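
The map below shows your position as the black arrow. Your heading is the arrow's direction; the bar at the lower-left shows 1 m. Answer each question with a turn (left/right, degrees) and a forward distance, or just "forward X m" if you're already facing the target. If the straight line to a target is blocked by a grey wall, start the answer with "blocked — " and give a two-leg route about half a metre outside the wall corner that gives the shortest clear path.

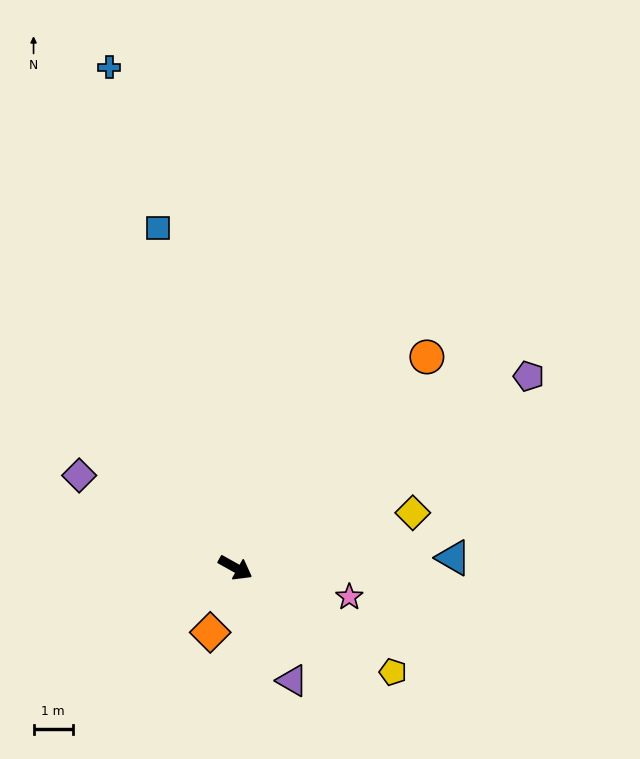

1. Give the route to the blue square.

turn left 132°, forward 8.8 m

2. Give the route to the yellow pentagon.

turn right 4°, forward 4.8 m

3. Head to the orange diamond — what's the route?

turn right 82°, forward 1.8 m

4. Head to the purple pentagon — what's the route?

turn left 62°, forward 8.9 m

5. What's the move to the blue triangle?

turn left 32°, forward 5.5 m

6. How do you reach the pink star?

turn left 15°, forward 3.0 m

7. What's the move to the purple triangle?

turn right 34°, forward 3.2 m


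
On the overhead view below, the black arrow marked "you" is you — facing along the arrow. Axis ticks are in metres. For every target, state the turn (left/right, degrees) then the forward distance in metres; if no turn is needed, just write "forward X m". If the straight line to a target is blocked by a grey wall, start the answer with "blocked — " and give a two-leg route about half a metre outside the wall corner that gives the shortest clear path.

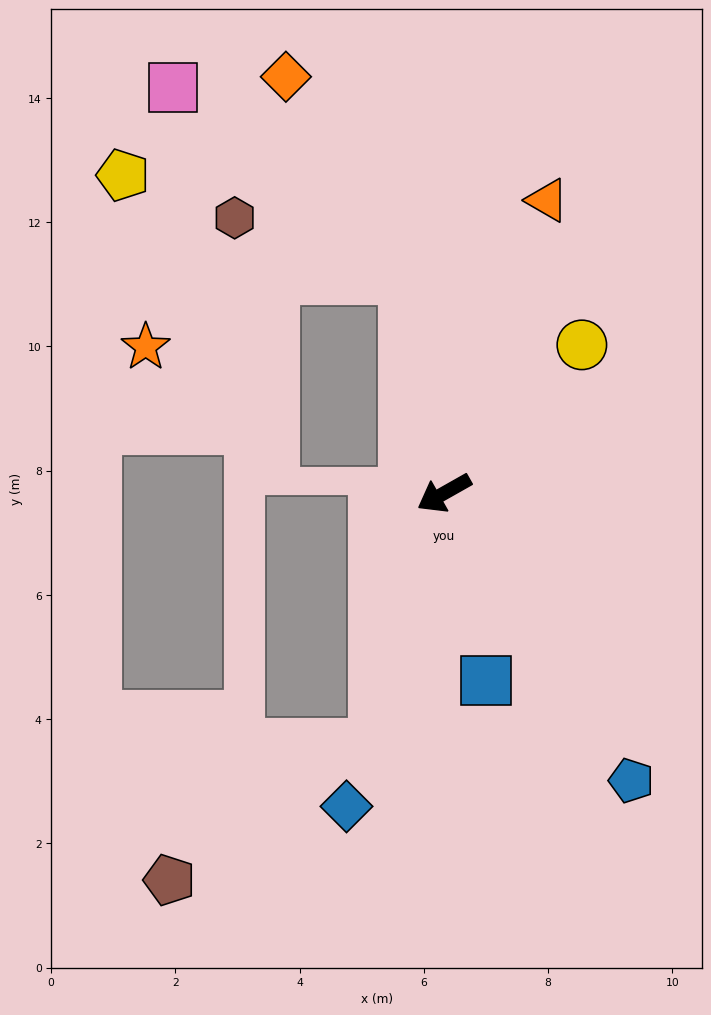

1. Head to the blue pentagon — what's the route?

turn left 94°, forward 5.5 m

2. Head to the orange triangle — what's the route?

turn right 139°, forward 5.0 m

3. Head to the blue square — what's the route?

turn left 73°, forward 3.1 m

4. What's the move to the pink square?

blocked — turn right 109°, forward 3.5 m, then turn left 40°, forward 4.8 m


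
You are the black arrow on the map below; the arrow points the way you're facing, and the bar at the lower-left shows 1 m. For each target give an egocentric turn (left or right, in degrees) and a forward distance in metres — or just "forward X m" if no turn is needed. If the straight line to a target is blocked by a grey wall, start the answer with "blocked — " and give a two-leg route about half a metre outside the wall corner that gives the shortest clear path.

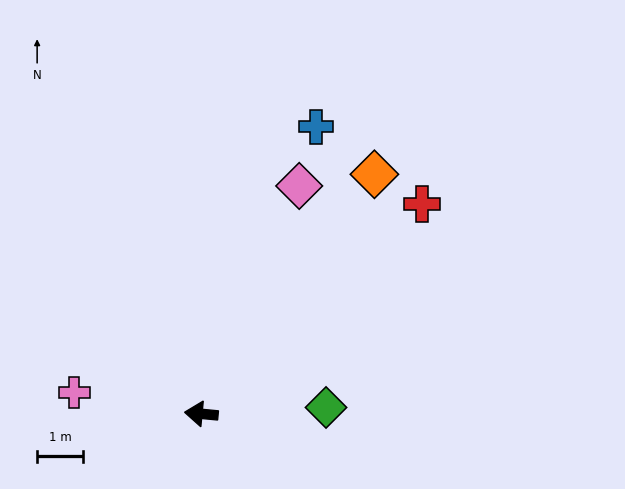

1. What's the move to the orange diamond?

turn right 120°, forward 6.4 m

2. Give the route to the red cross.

turn right 131°, forward 6.6 m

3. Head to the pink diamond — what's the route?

turn right 108°, forward 5.4 m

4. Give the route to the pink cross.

turn right 4°, forward 2.8 m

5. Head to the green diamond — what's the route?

turn right 172°, forward 2.7 m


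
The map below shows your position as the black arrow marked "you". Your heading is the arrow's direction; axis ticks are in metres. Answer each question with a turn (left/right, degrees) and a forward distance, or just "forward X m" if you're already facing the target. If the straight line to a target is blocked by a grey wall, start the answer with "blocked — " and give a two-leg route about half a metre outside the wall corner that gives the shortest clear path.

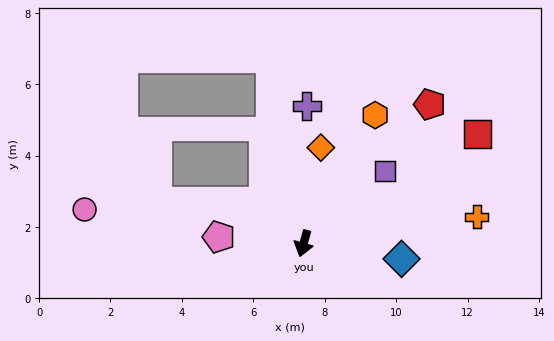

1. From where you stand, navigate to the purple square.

turn left 147°, forward 3.1 m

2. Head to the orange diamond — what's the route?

turn right 175°, forward 2.7 m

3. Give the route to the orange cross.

turn left 114°, forward 4.9 m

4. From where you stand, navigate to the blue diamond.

turn left 97°, forward 2.8 m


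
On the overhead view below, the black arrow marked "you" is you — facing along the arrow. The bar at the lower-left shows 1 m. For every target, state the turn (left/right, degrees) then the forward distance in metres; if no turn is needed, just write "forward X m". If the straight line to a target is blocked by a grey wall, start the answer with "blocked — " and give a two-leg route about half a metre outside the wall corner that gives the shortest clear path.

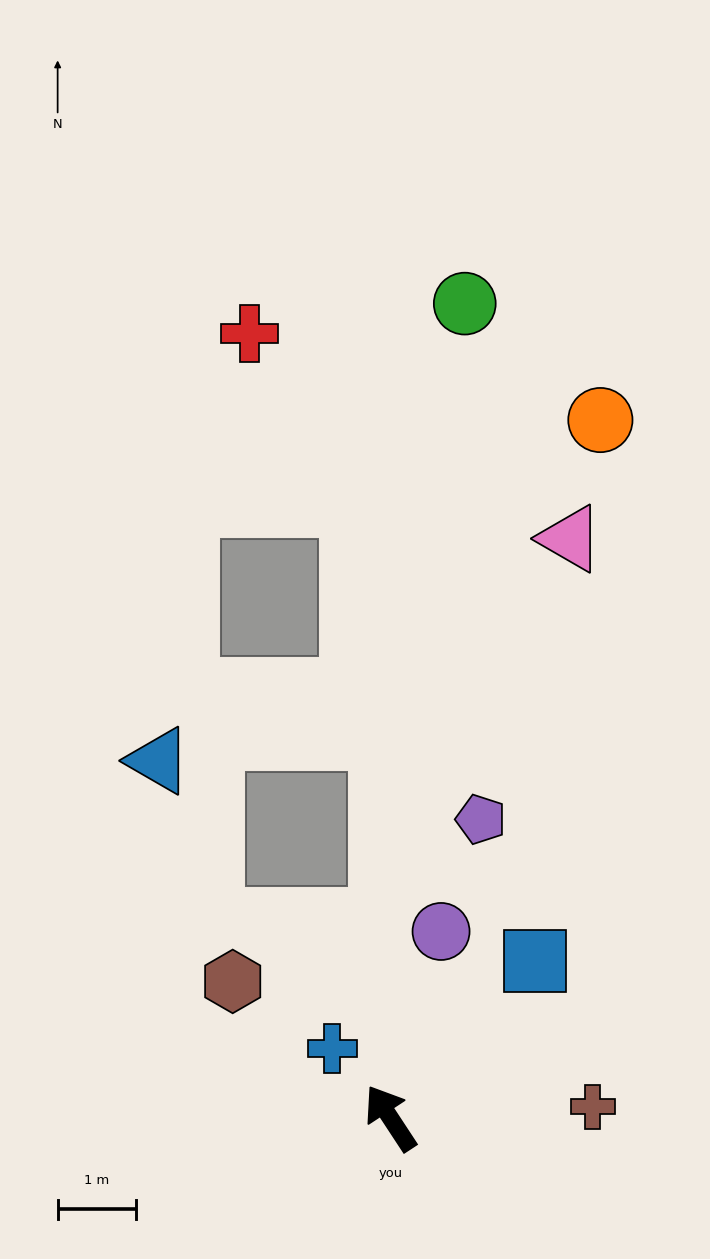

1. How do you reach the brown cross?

turn right 120°, forward 2.6 m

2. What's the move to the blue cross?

turn left 7°, forward 1.2 m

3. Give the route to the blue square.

turn right 76°, forward 2.7 m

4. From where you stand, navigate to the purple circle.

turn right 48°, forward 2.5 m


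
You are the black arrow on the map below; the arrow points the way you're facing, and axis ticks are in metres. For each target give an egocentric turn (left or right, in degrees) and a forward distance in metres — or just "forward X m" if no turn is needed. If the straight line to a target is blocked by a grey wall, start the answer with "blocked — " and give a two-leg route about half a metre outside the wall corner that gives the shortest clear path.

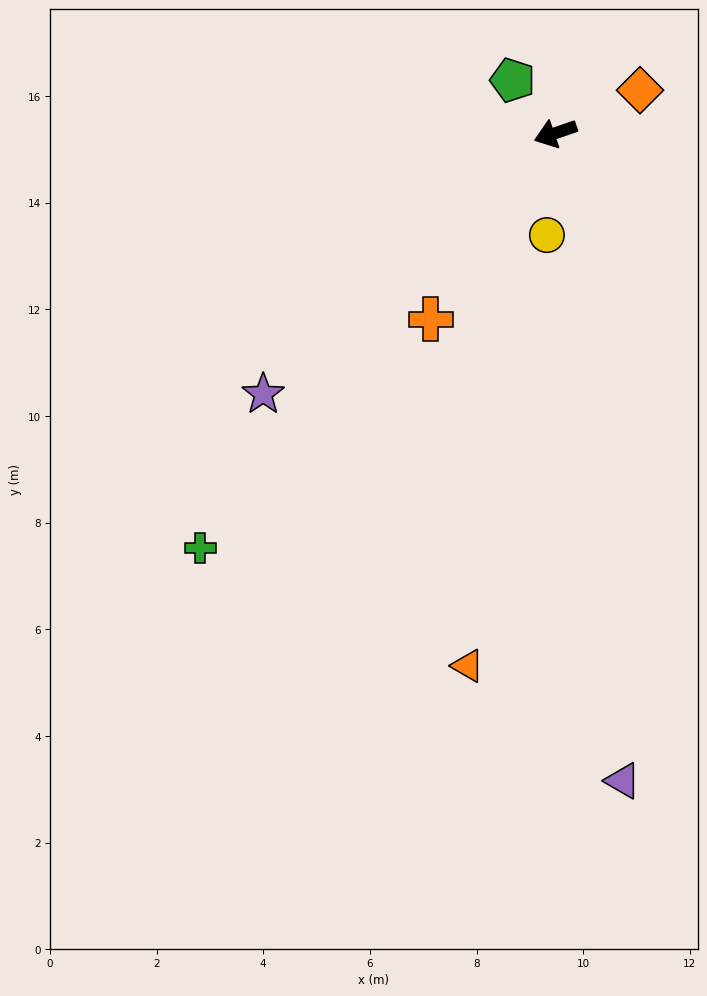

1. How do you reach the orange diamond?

turn right 172°, forward 1.8 m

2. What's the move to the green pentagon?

turn right 70°, forward 1.3 m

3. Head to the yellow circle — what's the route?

turn left 66°, forward 1.9 m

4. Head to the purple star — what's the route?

turn left 23°, forward 7.3 m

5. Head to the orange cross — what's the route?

turn left 37°, forward 4.2 m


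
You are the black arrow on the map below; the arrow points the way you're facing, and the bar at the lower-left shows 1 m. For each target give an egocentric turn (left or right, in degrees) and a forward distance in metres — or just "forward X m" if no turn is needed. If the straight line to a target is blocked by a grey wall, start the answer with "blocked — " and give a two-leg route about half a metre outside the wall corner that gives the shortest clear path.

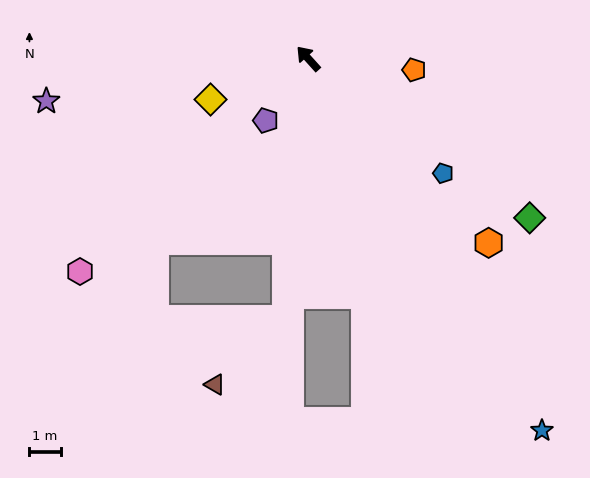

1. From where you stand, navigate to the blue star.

turn left 170°, forward 14.0 m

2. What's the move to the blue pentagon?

turn right 172°, forward 5.6 m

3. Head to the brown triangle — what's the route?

blocked — turn left 133°, forward 8.3 m, then turn right 42°, forward 3.1 m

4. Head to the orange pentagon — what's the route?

turn right 138°, forward 3.4 m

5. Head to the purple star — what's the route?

turn left 57°, forward 8.4 m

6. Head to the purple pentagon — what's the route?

turn left 104°, forward 2.4 m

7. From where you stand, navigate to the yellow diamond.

turn left 71°, forward 3.4 m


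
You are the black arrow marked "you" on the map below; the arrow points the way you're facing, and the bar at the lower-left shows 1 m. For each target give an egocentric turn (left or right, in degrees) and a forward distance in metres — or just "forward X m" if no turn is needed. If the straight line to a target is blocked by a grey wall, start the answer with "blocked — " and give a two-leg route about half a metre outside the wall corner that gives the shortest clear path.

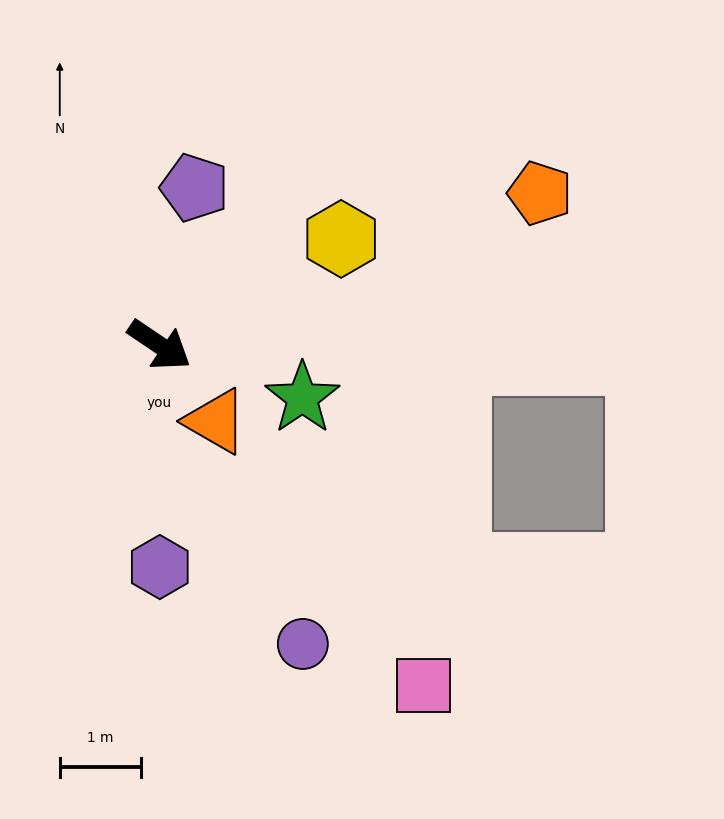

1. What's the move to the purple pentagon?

turn left 112°, forward 2.0 m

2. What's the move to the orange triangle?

turn right 20°, forward 1.2 m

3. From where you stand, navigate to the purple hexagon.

turn right 56°, forward 2.7 m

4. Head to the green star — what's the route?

turn left 14°, forward 1.9 m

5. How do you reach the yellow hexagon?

turn left 64°, forward 2.6 m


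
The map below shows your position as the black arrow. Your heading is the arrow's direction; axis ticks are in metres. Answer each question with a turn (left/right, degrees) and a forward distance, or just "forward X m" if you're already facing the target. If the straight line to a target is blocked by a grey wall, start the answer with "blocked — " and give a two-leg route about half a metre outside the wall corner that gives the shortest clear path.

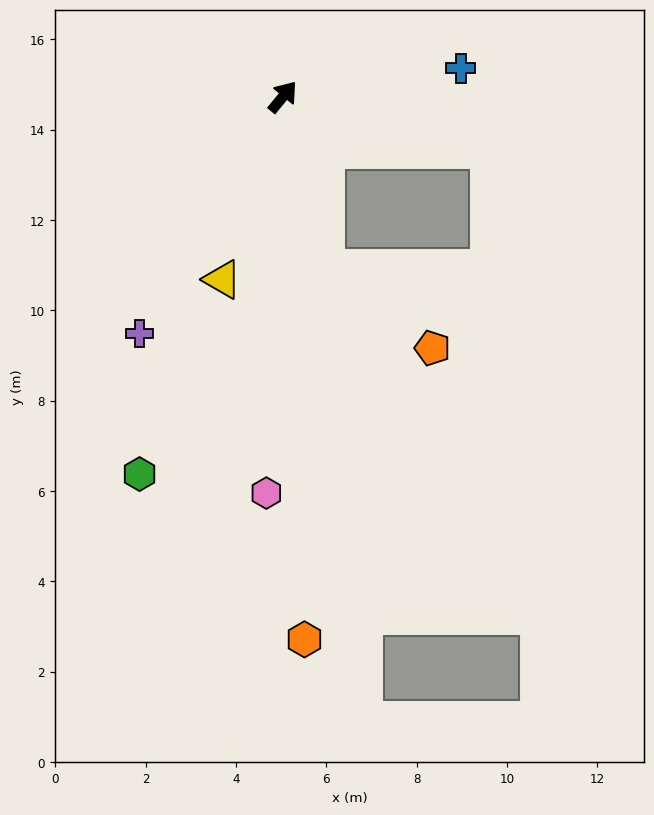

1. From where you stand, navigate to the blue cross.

turn right 42°, forward 4.0 m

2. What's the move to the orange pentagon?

blocked — turn right 127°, forward 3.9 m, then turn left 39°, forward 2.9 m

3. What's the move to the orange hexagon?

turn right 138°, forward 12.0 m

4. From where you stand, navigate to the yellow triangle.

turn right 159°, forward 4.3 m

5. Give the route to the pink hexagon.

turn right 143°, forward 8.8 m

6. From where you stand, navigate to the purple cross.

turn right 172°, forward 6.1 m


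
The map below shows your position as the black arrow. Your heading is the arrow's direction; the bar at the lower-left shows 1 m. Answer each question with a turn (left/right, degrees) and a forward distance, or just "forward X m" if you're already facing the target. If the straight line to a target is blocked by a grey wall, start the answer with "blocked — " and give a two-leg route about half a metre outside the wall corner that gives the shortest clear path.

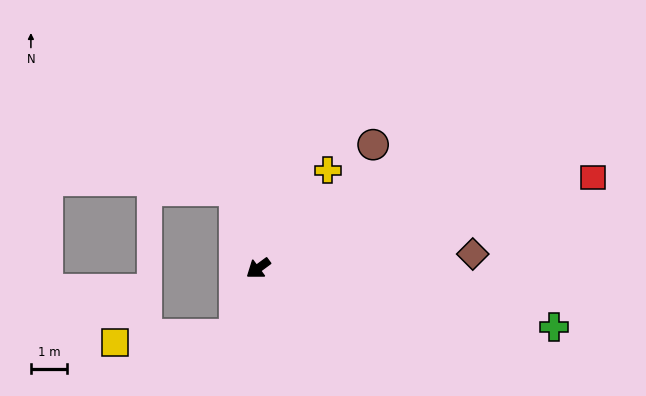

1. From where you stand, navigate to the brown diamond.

turn left 147°, forward 6.0 m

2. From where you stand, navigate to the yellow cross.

turn right 162°, forward 3.3 m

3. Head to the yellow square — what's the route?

blocked — turn left 34°, forward 1.9 m, then turn right 66°, forward 3.3 m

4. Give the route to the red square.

turn left 159°, forward 9.6 m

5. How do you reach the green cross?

turn left 132°, forward 8.4 m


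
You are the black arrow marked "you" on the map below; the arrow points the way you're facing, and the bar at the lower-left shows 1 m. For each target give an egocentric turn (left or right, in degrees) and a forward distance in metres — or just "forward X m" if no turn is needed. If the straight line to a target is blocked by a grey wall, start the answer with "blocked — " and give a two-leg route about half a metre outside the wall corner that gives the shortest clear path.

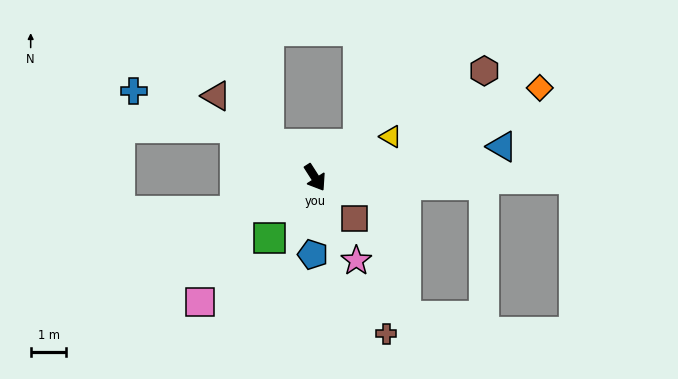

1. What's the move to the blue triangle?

turn left 67°, forward 5.3 m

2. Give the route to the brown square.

turn left 11°, forward 1.6 m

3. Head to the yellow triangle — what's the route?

turn left 86°, forward 2.4 m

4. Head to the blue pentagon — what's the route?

turn right 34°, forward 2.2 m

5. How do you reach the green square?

turn right 70°, forward 2.1 m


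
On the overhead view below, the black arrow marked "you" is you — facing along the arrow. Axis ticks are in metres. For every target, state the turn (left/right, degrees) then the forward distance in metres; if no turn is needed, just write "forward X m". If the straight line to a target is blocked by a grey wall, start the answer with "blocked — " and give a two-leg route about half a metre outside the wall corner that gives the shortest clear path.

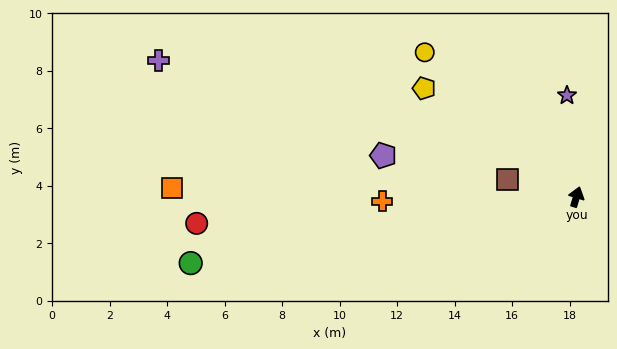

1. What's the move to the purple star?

turn left 22°, forward 3.5 m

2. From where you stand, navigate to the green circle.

turn left 117°, forward 13.6 m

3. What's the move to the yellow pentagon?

turn left 71°, forward 6.5 m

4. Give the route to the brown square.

turn left 93°, forward 2.5 m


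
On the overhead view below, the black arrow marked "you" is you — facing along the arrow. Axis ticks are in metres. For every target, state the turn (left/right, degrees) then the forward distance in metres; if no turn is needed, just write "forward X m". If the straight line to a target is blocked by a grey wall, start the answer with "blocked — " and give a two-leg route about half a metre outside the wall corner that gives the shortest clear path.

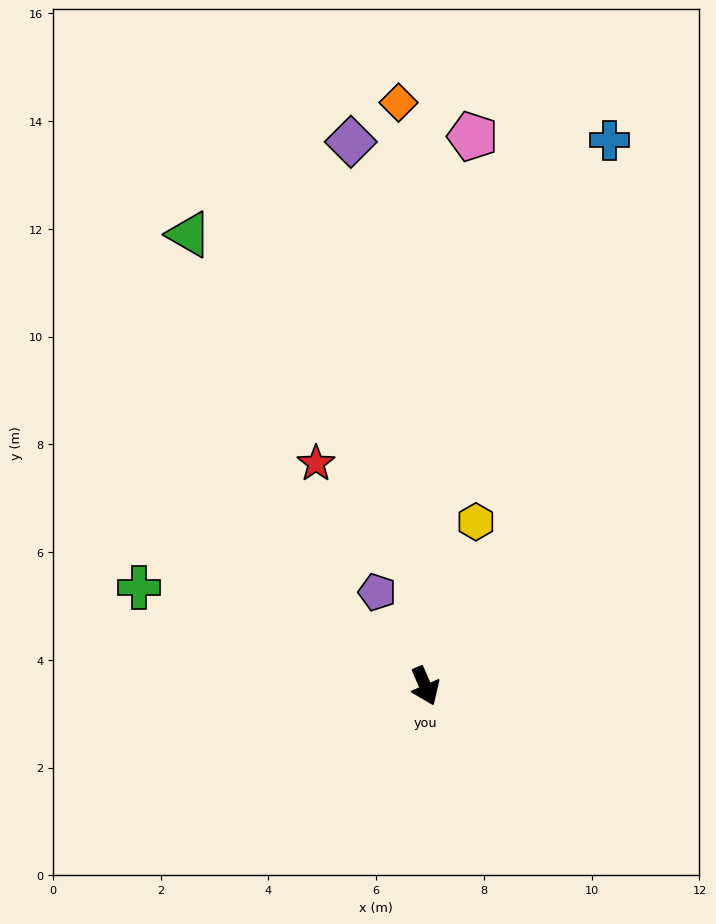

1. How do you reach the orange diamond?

turn left 159°, forward 10.8 m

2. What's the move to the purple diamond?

turn left 164°, forward 10.2 m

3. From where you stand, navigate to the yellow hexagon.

turn left 140°, forward 3.2 m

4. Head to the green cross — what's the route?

turn right 132°, forward 5.6 m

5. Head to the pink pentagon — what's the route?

turn left 152°, forward 10.2 m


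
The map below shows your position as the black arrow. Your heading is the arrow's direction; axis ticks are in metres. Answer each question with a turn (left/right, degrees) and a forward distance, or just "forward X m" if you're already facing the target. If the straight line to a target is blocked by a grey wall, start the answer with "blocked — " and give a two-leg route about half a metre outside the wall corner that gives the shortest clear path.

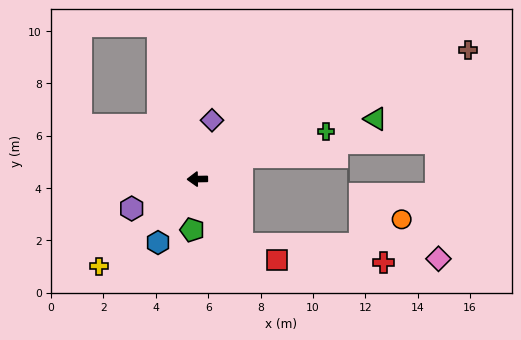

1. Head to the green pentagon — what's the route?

turn left 83°, forward 2.0 m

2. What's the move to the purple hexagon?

turn left 23°, forward 2.8 m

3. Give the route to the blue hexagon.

turn left 57°, forward 2.9 m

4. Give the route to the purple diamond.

turn right 105°, forward 2.3 m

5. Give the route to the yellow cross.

turn left 40°, forward 5.0 m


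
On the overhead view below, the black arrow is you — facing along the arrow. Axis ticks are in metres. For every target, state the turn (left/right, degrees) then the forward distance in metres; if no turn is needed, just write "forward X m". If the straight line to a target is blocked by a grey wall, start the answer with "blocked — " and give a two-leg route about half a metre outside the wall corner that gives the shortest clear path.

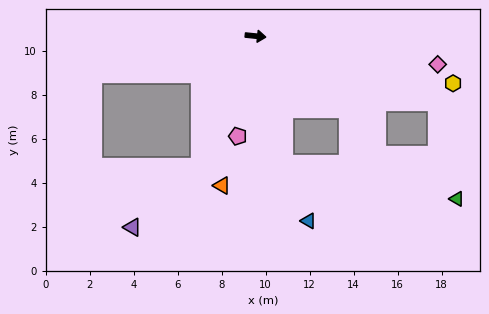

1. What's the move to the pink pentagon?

turn right 94°, forward 4.6 m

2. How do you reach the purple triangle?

blocked — turn right 107°, forward 6.5 m, then turn right 25°, forward 4.1 m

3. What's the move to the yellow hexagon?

turn right 8°, forward 9.2 m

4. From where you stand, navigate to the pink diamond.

turn right 3°, forward 8.4 m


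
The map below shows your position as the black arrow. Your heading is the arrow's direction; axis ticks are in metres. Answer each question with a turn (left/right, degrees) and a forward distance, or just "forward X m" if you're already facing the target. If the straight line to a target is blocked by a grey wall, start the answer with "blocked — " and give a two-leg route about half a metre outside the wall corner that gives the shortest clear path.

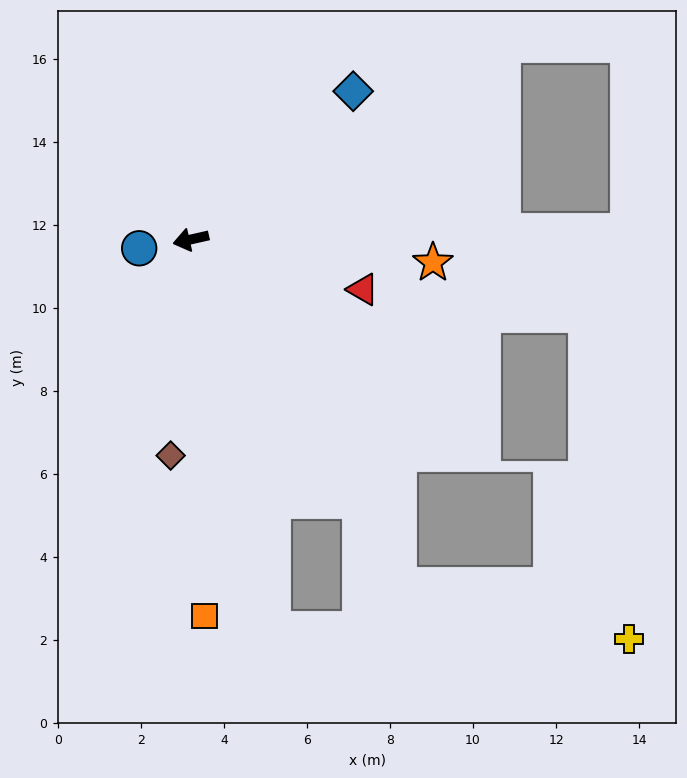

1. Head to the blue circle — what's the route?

turn right 3°, forward 1.3 m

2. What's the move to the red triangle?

turn left 151°, forward 4.3 m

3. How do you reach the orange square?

turn left 79°, forward 9.1 m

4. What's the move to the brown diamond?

turn left 72°, forward 5.2 m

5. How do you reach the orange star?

turn left 162°, forward 5.9 m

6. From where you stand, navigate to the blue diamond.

turn right 150°, forward 5.3 m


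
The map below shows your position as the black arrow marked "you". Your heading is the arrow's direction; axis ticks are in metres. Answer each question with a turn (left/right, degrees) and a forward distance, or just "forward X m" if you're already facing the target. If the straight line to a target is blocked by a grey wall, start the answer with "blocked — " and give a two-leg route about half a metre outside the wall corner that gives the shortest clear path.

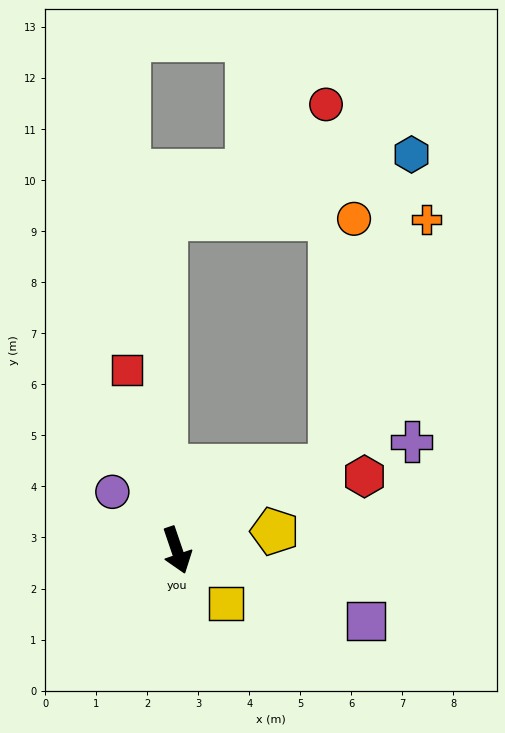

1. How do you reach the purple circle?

turn right 151°, forward 1.7 m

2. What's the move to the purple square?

turn left 51°, forward 4.0 m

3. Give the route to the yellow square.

turn left 24°, forward 1.4 m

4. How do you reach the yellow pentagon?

turn left 82°, forward 2.0 m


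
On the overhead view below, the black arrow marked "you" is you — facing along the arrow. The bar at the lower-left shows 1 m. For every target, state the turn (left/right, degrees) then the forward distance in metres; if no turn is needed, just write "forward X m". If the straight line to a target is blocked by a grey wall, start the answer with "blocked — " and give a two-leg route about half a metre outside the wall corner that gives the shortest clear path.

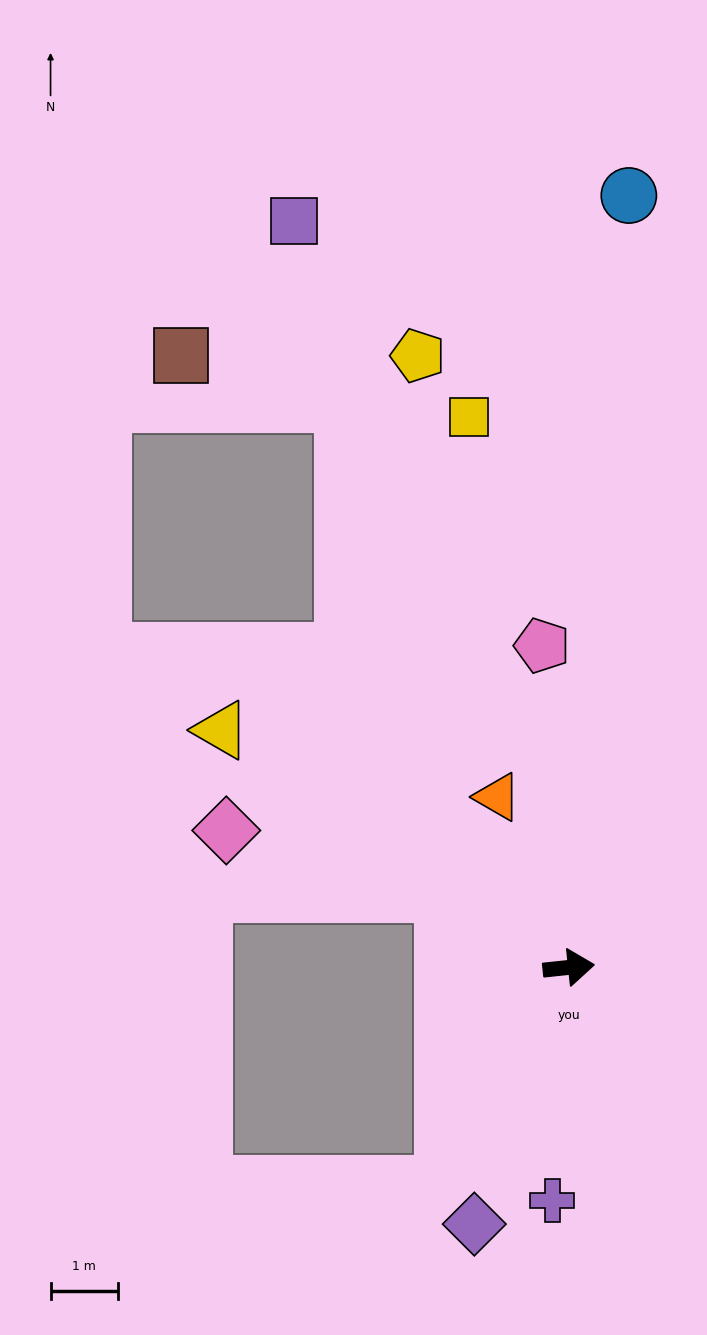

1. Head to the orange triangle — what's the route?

turn left 107°, forward 2.7 m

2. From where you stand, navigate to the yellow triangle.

turn left 140°, forward 6.2 m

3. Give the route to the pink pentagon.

turn left 89°, forward 4.8 m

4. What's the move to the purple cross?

turn right 100°, forward 3.5 m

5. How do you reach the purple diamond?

turn right 116°, forward 4.0 m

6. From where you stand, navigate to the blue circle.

turn left 80°, forward 11.4 m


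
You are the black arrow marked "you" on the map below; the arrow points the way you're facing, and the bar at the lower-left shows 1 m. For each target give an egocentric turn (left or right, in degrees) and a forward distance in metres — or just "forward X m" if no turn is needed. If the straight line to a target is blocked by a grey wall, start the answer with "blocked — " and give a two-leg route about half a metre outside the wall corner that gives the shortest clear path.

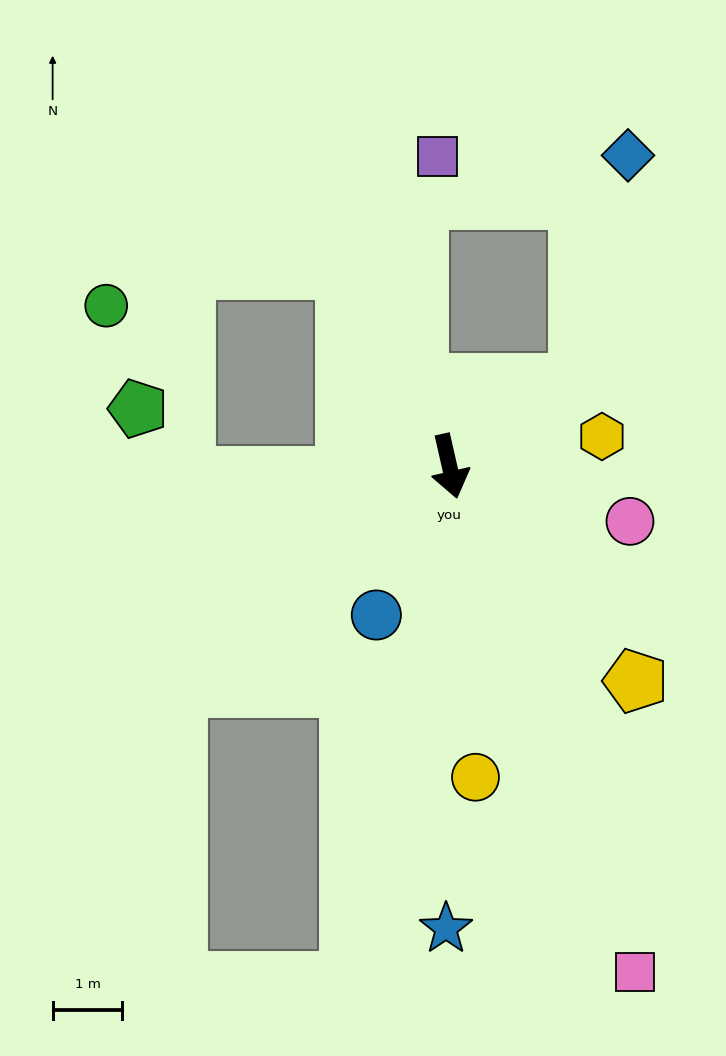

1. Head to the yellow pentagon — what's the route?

turn left 28°, forward 4.1 m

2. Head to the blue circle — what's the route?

turn right 39°, forward 2.4 m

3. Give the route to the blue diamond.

blocked — turn left 110°, forward 2.2 m, then turn left 45°, forward 3.3 m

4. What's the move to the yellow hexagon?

turn left 88°, forward 2.2 m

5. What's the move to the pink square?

turn left 7°, forward 7.7 m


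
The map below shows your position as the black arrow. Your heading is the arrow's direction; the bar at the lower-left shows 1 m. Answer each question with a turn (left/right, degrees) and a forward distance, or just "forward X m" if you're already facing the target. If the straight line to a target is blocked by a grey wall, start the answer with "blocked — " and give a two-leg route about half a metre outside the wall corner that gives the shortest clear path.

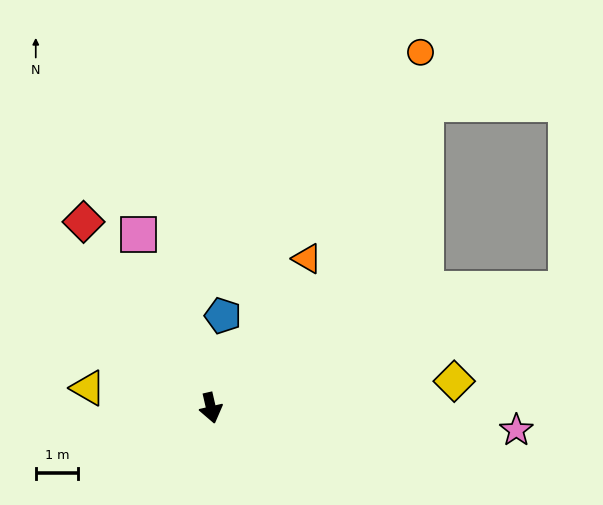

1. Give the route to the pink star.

turn left 73°, forward 7.2 m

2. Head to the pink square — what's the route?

turn right 170°, forward 4.4 m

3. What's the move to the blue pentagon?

turn left 160°, forward 2.2 m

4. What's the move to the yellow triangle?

turn right 112°, forward 2.9 m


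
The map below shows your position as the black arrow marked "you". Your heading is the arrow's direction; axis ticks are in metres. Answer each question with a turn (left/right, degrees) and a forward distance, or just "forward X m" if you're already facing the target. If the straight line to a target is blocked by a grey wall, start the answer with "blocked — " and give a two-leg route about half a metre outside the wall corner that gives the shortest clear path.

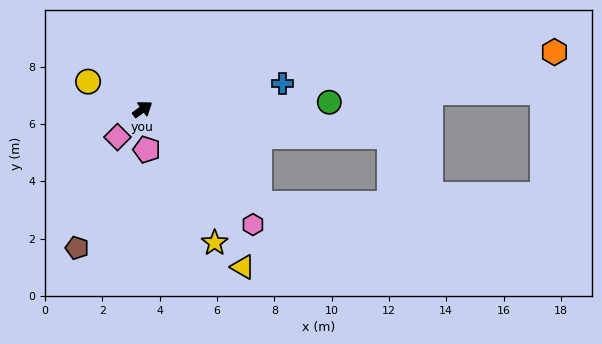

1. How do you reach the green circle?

turn right 33°, forward 6.5 m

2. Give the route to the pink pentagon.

turn right 120°, forward 1.4 m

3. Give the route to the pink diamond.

turn right 168°, forward 1.3 m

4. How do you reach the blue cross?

turn right 25°, forward 5.0 m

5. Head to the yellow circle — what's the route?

turn left 118°, forward 2.1 m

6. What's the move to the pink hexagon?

turn right 82°, forward 5.6 m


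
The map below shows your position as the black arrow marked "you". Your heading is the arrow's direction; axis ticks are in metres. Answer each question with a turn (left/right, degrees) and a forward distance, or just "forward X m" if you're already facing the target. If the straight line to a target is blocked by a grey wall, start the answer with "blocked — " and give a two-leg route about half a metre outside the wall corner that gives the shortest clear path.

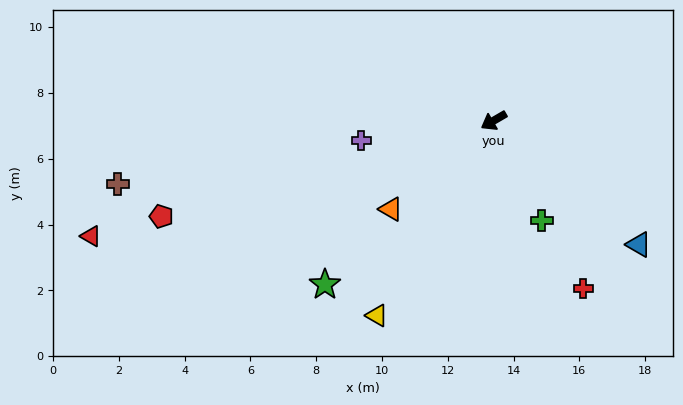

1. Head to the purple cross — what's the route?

turn right 22°, forward 4.1 m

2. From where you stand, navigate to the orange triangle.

turn left 11°, forward 4.1 m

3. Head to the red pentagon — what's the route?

turn right 14°, forward 10.5 m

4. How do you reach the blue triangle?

turn left 109°, forward 5.8 m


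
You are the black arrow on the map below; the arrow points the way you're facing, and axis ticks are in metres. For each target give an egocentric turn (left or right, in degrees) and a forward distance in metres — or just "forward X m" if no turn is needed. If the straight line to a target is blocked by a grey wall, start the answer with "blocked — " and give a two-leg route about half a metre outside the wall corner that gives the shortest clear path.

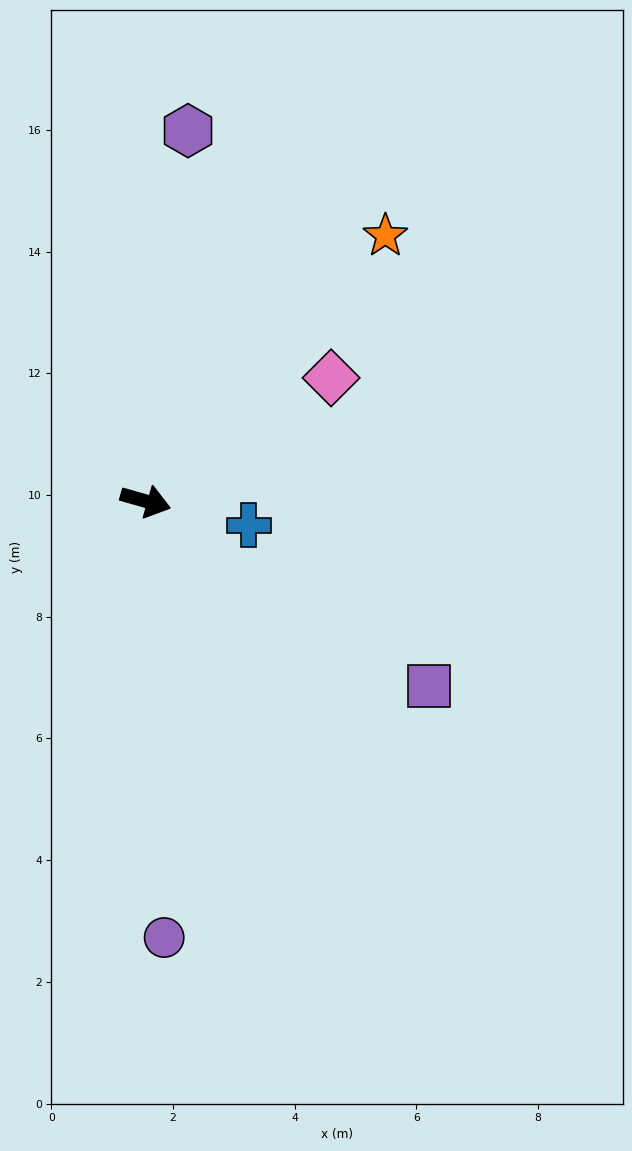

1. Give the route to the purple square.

turn right 17°, forward 5.6 m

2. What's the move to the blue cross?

turn left 3°, forward 1.7 m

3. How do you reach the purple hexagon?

turn left 99°, forward 6.1 m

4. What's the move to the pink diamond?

turn left 49°, forward 3.7 m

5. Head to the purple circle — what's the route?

turn right 72°, forward 7.2 m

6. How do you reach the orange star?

turn left 64°, forward 5.9 m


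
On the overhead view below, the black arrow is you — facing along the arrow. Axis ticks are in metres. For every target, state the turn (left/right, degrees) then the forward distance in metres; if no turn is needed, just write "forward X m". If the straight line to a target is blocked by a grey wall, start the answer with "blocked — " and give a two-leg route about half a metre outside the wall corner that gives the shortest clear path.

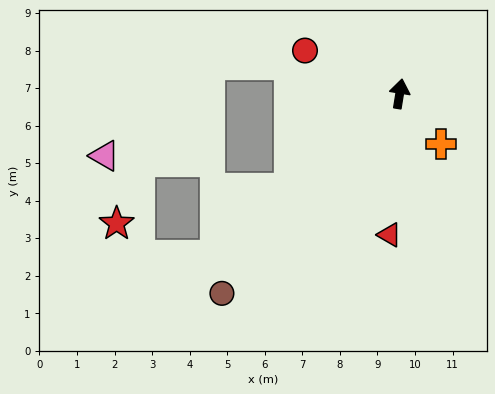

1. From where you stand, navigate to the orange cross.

turn right 131°, forward 1.7 m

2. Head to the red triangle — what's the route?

turn right 175°, forward 3.8 m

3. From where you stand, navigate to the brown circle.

turn left 148°, forward 7.1 m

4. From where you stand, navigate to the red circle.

turn left 75°, forward 2.8 m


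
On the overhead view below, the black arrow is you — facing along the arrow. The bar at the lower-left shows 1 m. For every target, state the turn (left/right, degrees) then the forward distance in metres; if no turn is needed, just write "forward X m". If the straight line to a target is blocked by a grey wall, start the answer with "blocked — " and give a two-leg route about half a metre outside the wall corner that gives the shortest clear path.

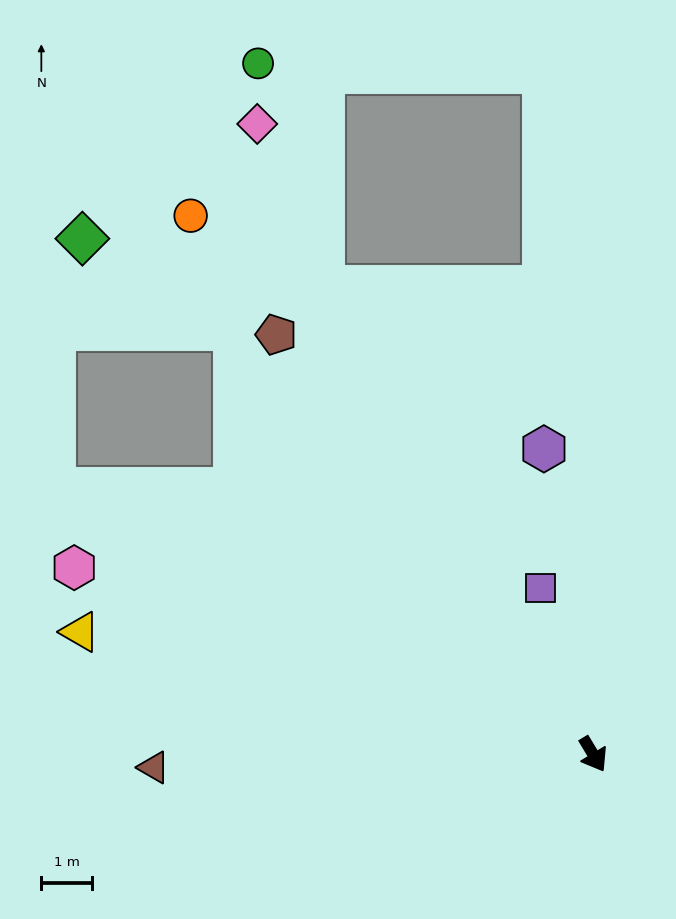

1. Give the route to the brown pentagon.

turn right 174°, forward 10.3 m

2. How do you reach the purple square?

turn left 166°, forward 3.4 m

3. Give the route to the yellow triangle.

turn right 135°, forward 10.3 m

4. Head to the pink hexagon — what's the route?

turn right 141°, forward 10.8 m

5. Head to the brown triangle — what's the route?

turn right 119°, forward 8.6 m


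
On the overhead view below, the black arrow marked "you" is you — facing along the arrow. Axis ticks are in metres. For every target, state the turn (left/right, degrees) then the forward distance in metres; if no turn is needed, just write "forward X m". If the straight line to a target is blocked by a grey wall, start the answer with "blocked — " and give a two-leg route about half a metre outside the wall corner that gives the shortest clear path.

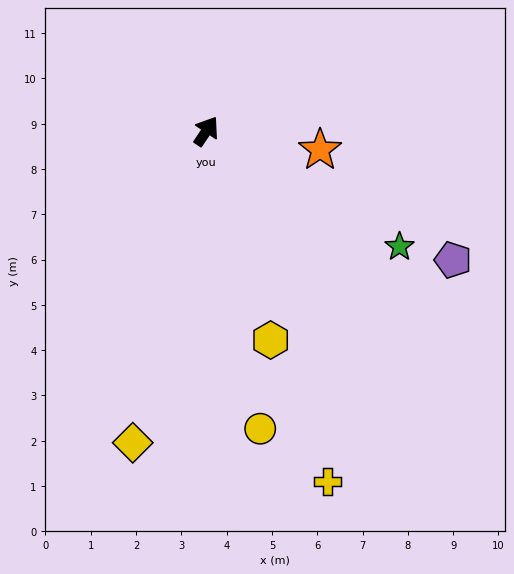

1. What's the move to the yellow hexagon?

turn right 129°, forward 4.8 m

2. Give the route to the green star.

turn right 87°, forward 5.0 m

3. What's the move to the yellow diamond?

turn right 160°, forward 7.1 m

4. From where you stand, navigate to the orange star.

turn right 66°, forward 2.5 m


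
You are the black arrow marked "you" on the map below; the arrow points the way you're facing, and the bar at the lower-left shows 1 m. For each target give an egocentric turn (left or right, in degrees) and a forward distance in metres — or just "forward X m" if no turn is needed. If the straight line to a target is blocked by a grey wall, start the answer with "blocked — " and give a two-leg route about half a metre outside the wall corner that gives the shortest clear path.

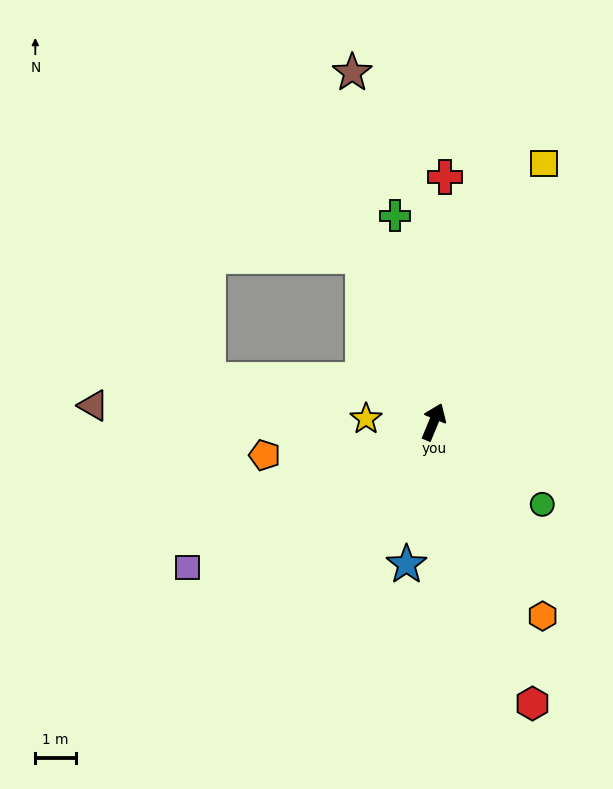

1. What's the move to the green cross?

turn left 33°, forward 5.2 m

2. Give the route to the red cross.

turn left 20°, forward 6.0 m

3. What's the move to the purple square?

turn left 143°, forward 7.0 m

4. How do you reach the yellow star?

turn left 110°, forward 1.7 m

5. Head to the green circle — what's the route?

turn right 105°, forward 3.4 m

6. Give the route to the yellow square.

forward 6.9 m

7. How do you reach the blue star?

turn right 168°, forward 3.6 m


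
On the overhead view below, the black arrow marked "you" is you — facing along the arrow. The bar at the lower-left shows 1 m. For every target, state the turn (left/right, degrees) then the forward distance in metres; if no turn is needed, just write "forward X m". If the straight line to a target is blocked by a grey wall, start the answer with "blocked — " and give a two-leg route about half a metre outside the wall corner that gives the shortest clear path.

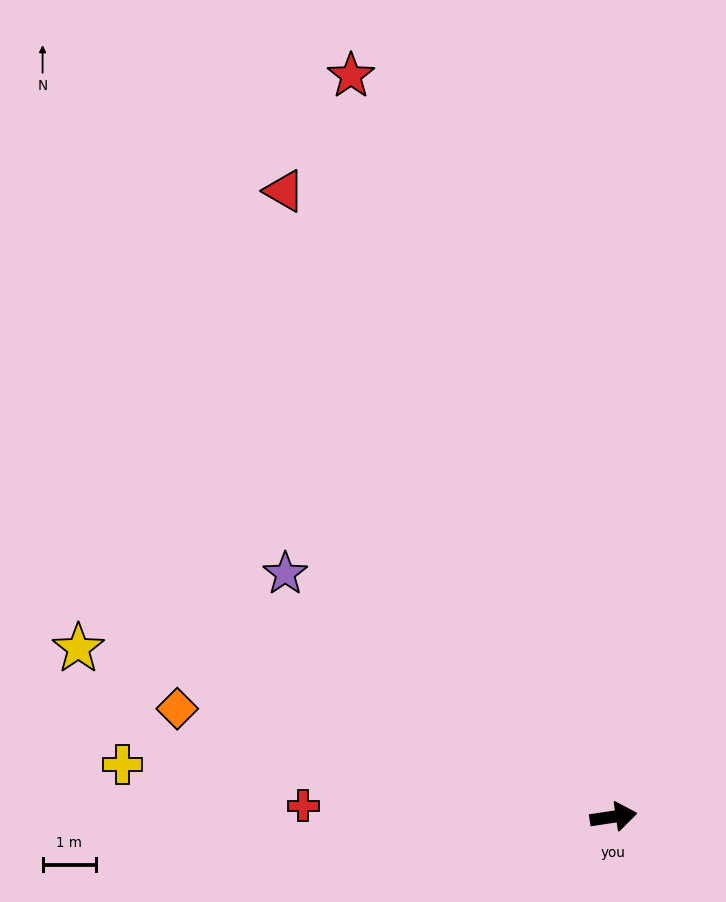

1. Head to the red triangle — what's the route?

turn left 109°, forward 13.3 m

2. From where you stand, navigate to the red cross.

turn left 169°, forward 5.9 m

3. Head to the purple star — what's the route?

turn left 135°, forward 7.7 m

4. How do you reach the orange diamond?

turn left 158°, forward 8.5 m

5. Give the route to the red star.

turn left 101°, forward 14.8 m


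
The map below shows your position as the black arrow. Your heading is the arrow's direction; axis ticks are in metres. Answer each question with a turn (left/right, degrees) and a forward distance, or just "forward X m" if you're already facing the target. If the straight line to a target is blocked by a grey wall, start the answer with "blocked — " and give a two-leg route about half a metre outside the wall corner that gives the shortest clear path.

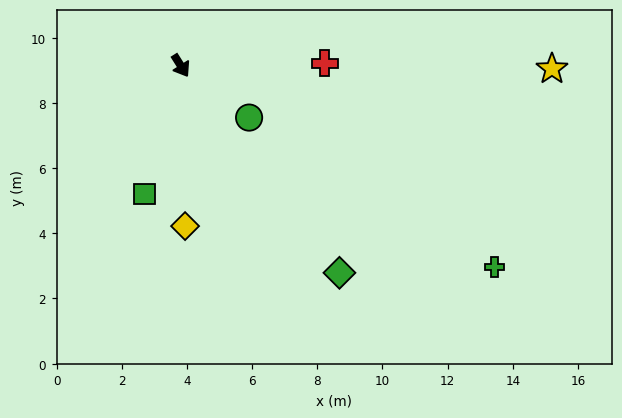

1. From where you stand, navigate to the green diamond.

turn left 5°, forward 8.0 m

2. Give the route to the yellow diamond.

turn right 31°, forward 4.9 m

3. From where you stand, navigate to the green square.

turn right 48°, forward 4.1 m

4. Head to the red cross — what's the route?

turn left 59°, forward 4.4 m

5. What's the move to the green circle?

turn left 21°, forward 2.6 m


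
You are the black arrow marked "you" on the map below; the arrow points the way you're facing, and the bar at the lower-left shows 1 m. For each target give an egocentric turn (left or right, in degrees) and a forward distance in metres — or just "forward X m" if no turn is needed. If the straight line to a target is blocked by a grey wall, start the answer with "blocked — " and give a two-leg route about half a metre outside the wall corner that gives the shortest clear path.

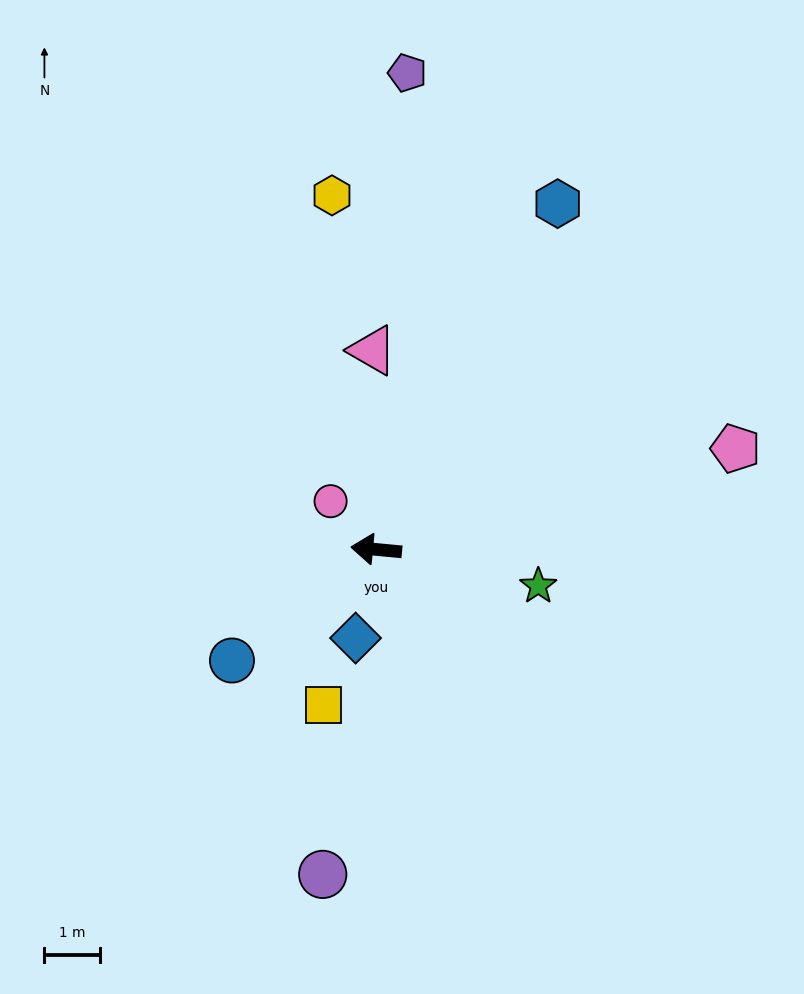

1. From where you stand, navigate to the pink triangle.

turn right 84°, forward 3.6 m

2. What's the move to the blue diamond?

turn left 82°, forward 1.6 m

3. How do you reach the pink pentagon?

turn right 159°, forward 6.7 m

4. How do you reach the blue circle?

turn left 43°, forward 3.3 m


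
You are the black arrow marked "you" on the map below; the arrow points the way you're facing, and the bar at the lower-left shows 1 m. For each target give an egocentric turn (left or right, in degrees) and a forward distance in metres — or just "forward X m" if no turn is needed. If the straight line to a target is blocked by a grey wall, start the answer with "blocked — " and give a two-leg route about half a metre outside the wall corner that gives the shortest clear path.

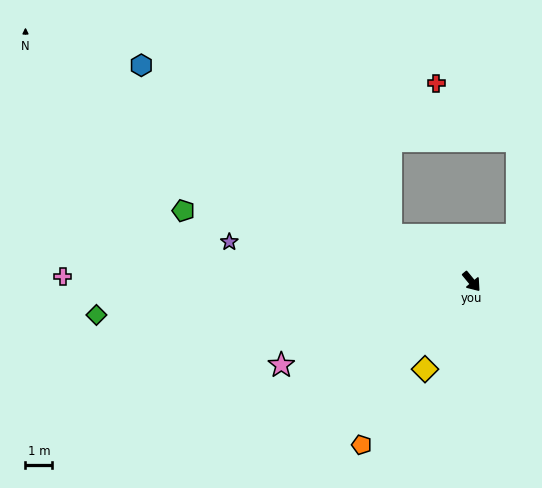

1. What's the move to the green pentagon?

turn right 143°, forward 11.0 m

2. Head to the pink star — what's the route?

turn right 106°, forward 7.7 m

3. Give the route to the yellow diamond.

turn right 68°, forward 3.7 m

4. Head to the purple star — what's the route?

turn right 139°, forward 9.1 m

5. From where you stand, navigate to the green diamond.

turn right 124°, forward 14.0 m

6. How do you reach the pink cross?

turn right 130°, forward 15.2 m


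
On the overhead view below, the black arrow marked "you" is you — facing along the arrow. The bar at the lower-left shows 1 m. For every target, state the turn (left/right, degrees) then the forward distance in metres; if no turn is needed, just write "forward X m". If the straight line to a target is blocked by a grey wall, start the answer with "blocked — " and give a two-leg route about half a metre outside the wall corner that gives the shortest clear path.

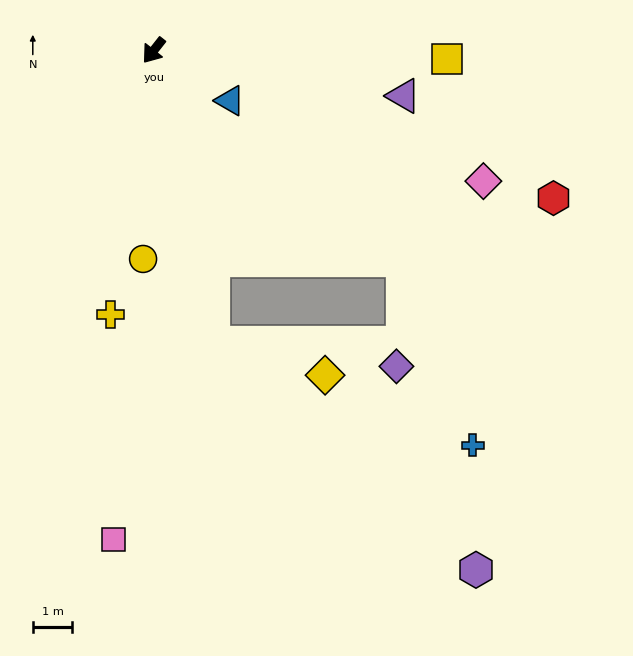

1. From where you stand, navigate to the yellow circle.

turn left 35°, forward 5.3 m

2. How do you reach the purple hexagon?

blocked — turn left 50°, forward 7.6 m, then turn left 37°, forward 8.8 m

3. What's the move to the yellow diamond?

blocked — turn left 50°, forward 7.6 m, then turn left 62°, forward 2.9 m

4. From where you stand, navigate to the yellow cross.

turn left 29°, forward 6.8 m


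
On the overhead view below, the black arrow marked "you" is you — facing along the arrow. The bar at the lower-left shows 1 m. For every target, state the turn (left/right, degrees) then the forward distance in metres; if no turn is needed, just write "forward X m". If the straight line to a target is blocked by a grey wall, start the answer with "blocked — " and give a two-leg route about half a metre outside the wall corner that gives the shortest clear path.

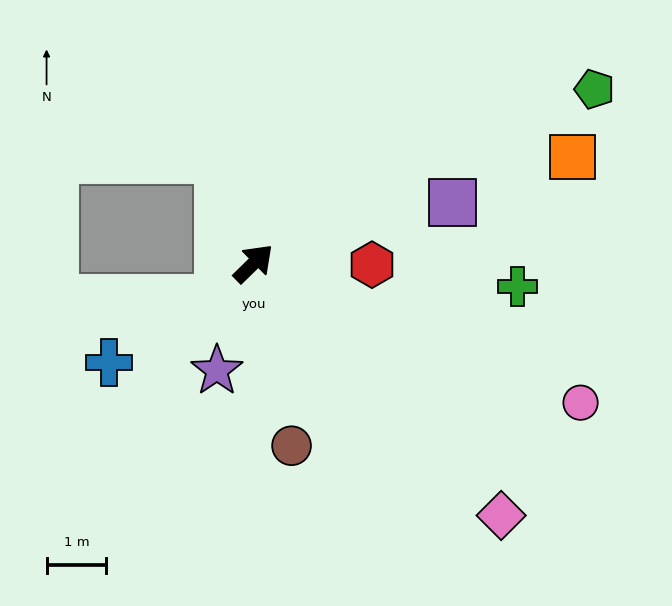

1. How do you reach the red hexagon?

turn right 45°, forward 2.0 m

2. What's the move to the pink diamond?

turn right 90°, forward 5.9 m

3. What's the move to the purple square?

turn right 27°, forward 3.5 m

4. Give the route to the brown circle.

turn right 123°, forward 3.1 m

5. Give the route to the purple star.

turn right 153°, forward 1.9 m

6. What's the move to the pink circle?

turn right 67°, forward 5.9 m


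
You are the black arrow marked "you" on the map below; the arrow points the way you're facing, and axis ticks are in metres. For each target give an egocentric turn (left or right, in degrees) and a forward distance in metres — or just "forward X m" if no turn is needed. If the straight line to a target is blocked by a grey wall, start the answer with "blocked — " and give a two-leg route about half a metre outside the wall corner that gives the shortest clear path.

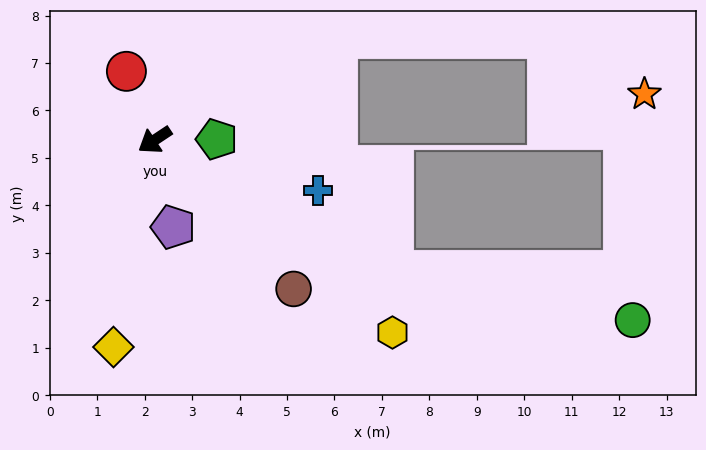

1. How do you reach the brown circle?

turn left 99°, forward 4.3 m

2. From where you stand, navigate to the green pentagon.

turn left 147°, forward 1.3 m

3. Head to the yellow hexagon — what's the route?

turn left 107°, forward 6.4 m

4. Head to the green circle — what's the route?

blocked — turn left 118°, forward 5.7 m, then turn left 17°, forward 5.1 m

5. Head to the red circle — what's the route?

turn right 101°, forward 1.6 m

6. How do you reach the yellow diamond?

turn left 45°, forward 4.4 m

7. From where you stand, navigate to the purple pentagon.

turn left 68°, forward 1.9 m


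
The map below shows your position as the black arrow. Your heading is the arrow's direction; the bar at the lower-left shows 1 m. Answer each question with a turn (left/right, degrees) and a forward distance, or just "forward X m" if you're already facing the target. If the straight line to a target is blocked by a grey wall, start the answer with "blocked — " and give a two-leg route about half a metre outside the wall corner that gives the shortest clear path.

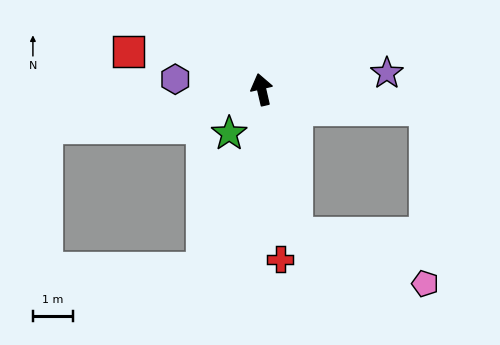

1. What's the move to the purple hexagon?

turn left 70°, forward 2.2 m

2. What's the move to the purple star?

turn right 96°, forward 3.2 m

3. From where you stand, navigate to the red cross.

turn left 173°, forward 4.3 m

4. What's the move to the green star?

turn left 131°, forward 1.4 m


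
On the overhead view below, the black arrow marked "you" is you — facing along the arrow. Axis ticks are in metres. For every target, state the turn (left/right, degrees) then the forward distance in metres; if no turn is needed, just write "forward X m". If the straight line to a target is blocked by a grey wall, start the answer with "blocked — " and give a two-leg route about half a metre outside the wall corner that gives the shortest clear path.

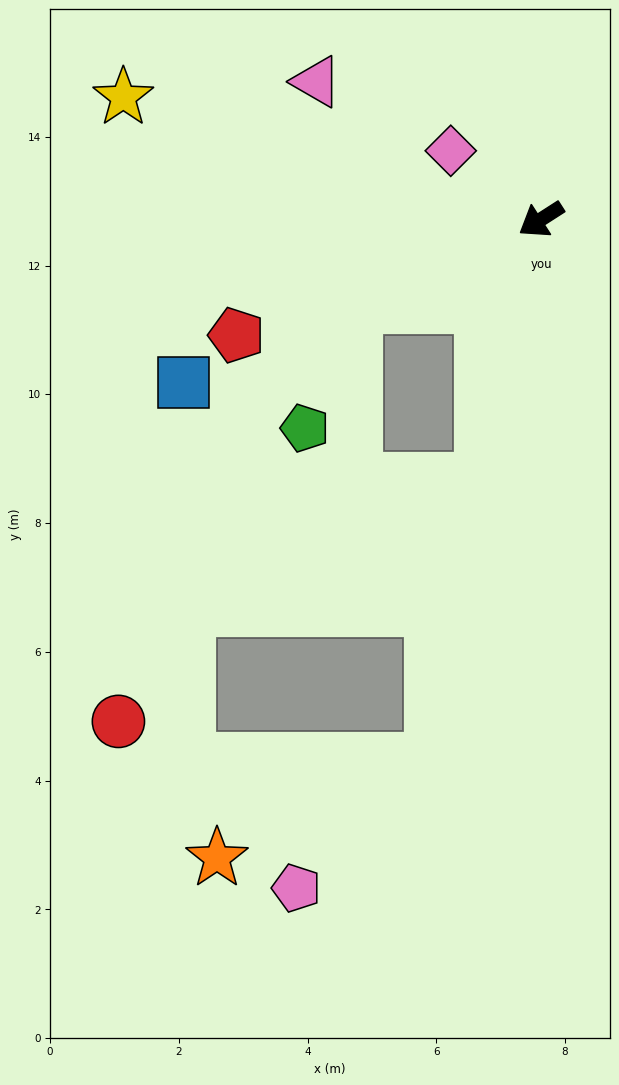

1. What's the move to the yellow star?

turn right 49°, forward 6.8 m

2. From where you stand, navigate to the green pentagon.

blocked — turn right 8°, forward 3.2 m, then turn left 43°, forward 2.0 m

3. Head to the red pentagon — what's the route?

turn right 12°, forward 5.1 m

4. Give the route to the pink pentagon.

blocked — turn left 46°, forward 8.6 m, then turn right 35°, forward 2.9 m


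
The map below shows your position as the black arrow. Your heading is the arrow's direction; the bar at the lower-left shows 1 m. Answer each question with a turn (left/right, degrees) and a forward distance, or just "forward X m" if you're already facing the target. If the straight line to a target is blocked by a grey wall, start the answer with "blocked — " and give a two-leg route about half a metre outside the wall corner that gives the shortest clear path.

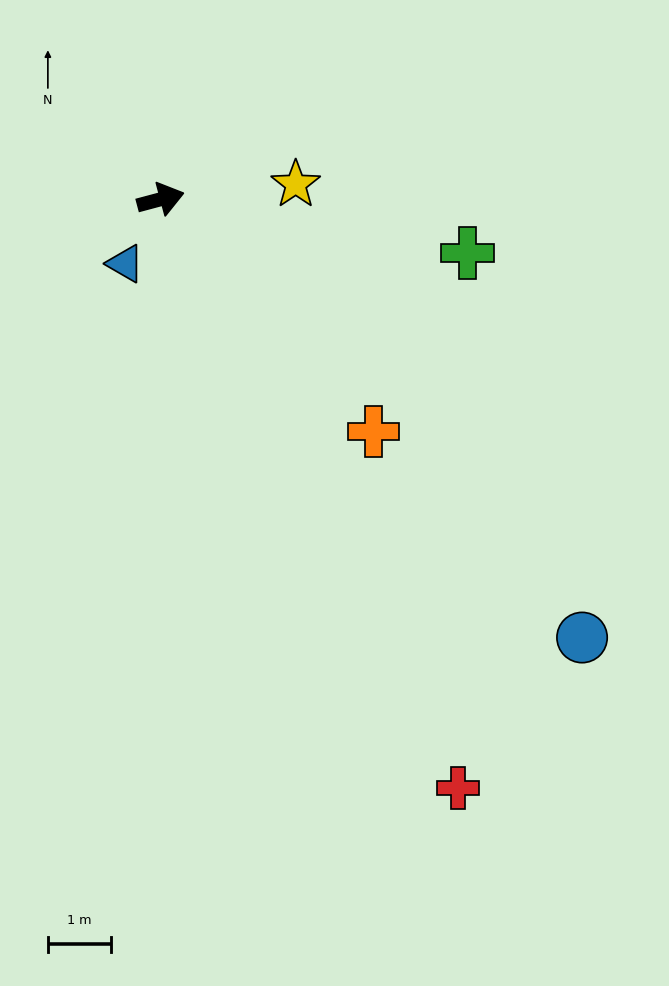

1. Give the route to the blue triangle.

turn right 134°, forward 1.2 m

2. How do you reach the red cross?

turn right 78°, forward 10.5 m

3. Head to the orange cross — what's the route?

turn right 63°, forward 5.0 m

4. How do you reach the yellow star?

turn right 9°, forward 2.2 m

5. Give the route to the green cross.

turn right 25°, forward 5.0 m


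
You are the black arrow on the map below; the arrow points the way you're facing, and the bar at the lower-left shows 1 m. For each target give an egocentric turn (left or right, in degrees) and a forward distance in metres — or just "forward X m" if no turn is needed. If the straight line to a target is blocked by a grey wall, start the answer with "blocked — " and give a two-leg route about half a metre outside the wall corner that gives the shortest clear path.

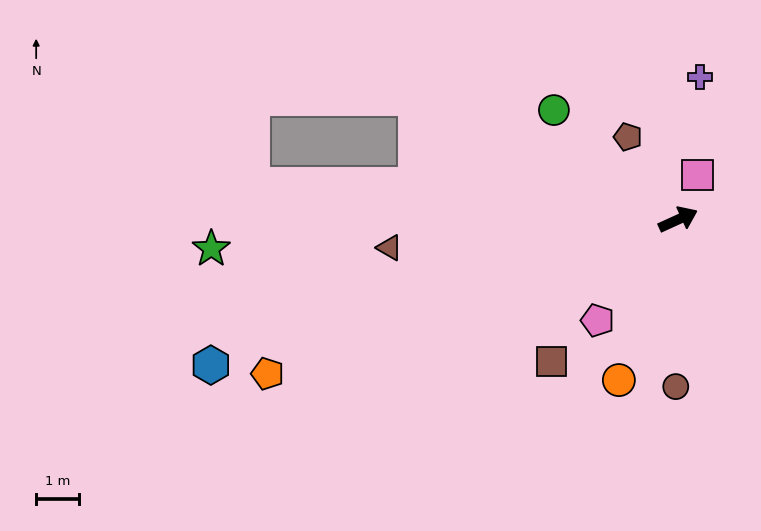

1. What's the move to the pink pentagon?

turn right 153°, forward 3.0 m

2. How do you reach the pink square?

turn left 42°, forward 1.1 m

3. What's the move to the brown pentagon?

turn left 97°, forward 2.3 m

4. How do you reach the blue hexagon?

turn left 173°, forward 11.5 m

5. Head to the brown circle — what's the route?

turn right 115°, forward 3.9 m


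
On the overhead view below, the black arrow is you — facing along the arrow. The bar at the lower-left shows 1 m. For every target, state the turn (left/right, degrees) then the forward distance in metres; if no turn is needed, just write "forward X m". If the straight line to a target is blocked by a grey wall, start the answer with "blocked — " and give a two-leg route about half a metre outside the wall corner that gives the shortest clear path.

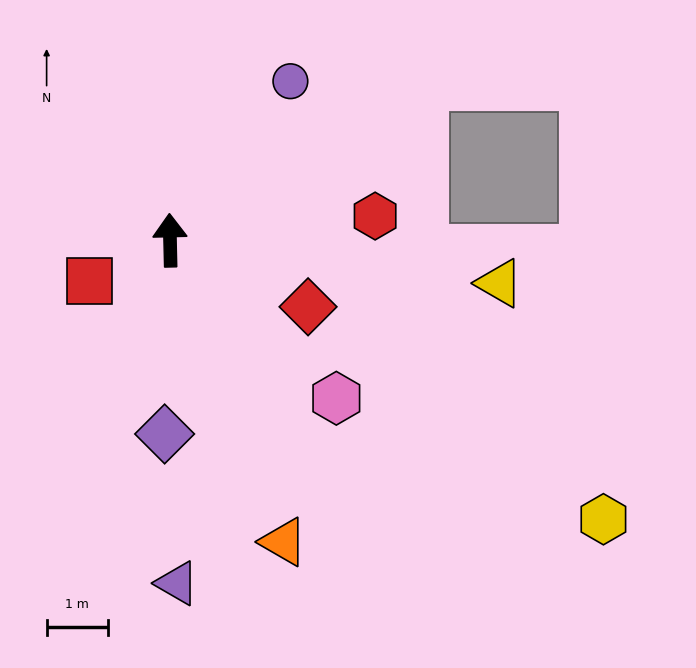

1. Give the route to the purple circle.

turn right 38°, forward 3.3 m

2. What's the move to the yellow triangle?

turn right 99°, forward 5.4 m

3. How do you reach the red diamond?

turn right 117°, forward 2.5 m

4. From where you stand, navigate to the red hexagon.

turn right 85°, forward 3.4 m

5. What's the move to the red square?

turn left 115°, forward 1.5 m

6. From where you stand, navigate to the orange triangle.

turn right 161°, forward 5.3 m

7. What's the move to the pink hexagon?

turn right 135°, forward 3.7 m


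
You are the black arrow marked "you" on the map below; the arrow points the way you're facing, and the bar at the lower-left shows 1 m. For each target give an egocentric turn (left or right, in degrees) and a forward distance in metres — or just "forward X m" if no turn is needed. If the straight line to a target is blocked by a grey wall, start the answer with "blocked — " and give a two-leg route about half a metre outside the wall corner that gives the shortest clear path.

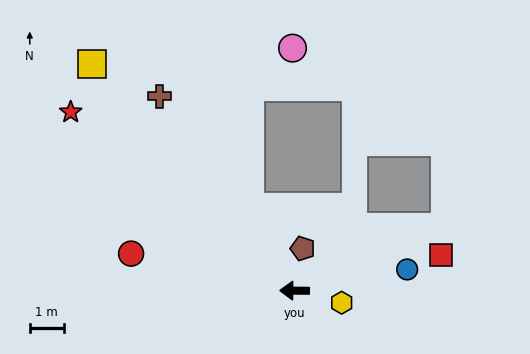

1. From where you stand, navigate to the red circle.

turn right 12°, forward 5.0 m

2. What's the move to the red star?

turn right 38°, forward 8.5 m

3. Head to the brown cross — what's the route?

turn right 55°, forward 7.0 m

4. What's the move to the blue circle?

turn right 169°, forward 3.4 m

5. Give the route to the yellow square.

turn right 48°, forward 9.0 m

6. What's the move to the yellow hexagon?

turn left 166°, forward 1.4 m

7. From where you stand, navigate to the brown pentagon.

turn right 100°, forward 1.3 m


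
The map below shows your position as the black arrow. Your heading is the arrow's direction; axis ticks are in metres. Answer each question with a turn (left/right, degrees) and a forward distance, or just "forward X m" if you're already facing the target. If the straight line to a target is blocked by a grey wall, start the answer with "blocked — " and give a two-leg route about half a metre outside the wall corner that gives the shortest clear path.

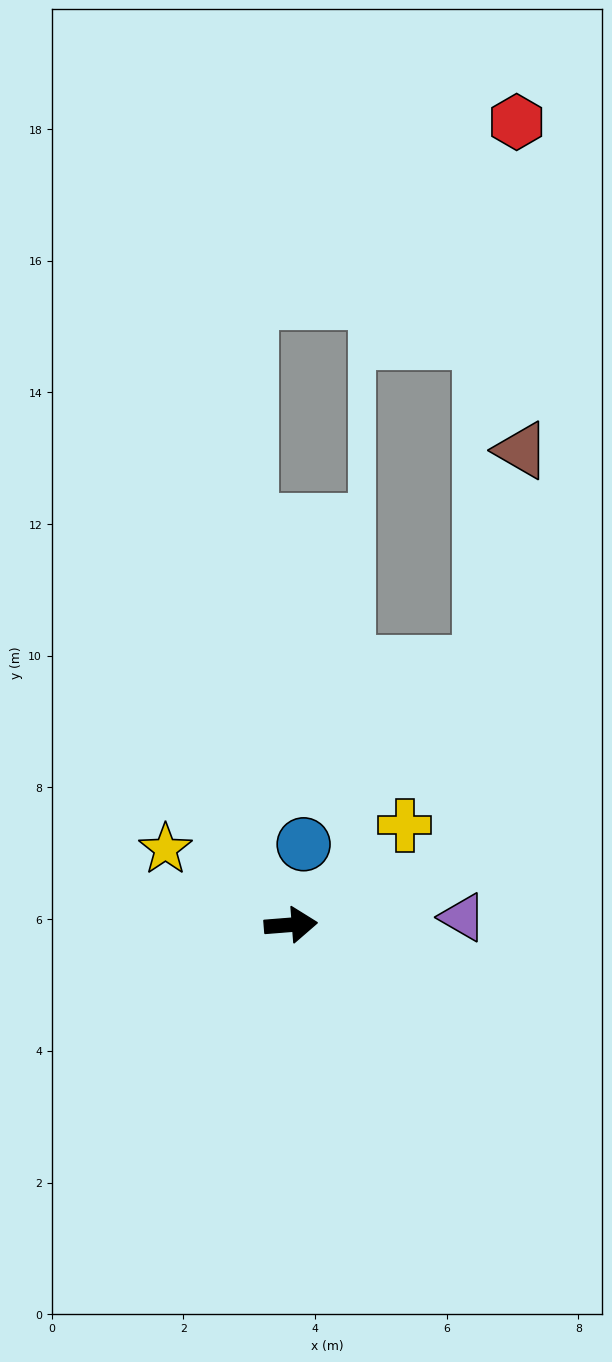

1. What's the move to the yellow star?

turn left 144°, forward 2.2 m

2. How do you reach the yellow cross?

turn left 37°, forward 2.3 m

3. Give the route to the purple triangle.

turn right 2°, forward 2.6 m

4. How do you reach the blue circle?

turn left 77°, forward 1.2 m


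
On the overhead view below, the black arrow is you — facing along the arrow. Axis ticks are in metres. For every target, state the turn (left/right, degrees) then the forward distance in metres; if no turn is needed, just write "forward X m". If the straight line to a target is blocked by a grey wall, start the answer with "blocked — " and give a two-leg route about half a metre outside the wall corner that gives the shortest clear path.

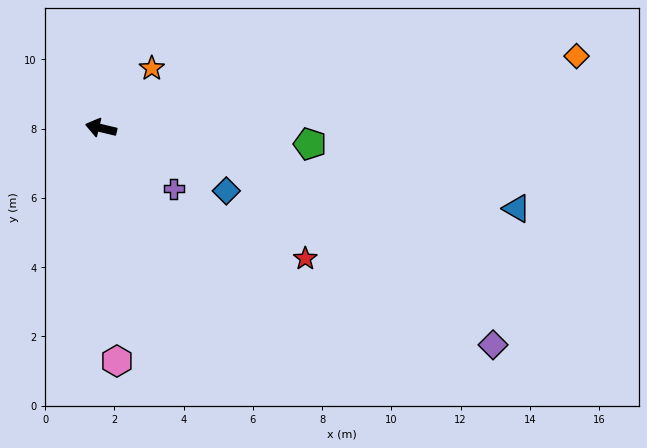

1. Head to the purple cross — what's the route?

turn left 154°, forward 2.7 m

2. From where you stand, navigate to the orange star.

turn right 117°, forward 2.3 m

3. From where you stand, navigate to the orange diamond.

turn right 158°, forward 13.9 m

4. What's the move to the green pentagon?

turn right 171°, forward 6.1 m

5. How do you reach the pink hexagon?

turn left 107°, forward 6.7 m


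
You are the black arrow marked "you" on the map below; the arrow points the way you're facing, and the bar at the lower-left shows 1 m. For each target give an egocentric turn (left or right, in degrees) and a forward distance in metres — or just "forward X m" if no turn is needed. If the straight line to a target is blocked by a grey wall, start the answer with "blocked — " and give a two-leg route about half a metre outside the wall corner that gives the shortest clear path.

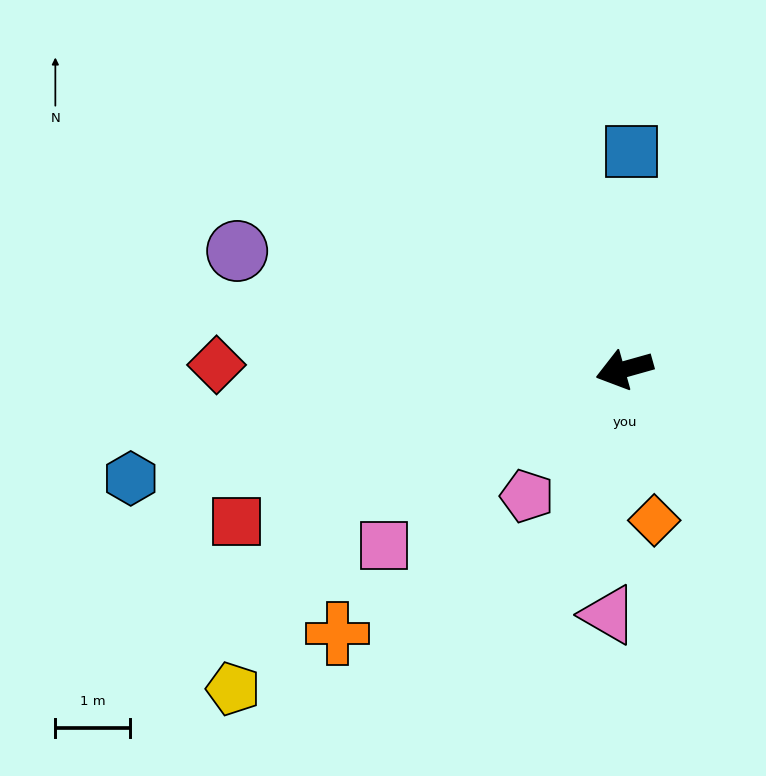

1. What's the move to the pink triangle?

turn left 71°, forward 3.3 m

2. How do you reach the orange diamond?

turn left 85°, forward 2.1 m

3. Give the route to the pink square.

turn left 21°, forward 4.0 m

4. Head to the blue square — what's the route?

turn right 108°, forward 2.9 m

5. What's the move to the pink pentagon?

turn left 37°, forward 2.1 m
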